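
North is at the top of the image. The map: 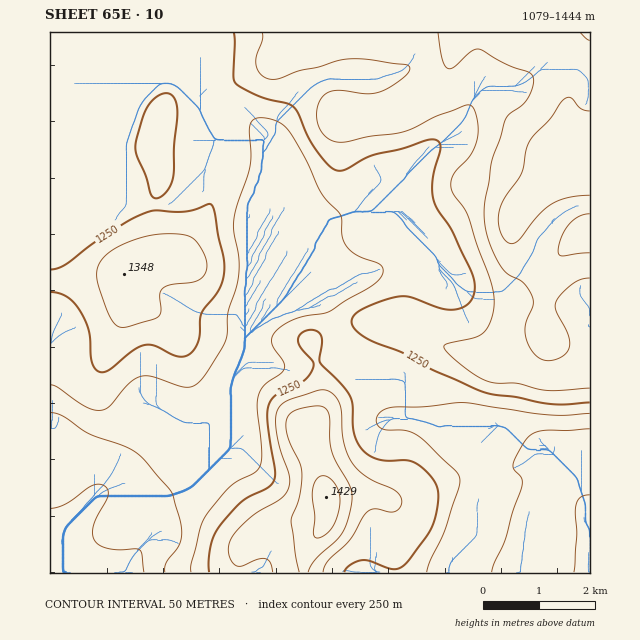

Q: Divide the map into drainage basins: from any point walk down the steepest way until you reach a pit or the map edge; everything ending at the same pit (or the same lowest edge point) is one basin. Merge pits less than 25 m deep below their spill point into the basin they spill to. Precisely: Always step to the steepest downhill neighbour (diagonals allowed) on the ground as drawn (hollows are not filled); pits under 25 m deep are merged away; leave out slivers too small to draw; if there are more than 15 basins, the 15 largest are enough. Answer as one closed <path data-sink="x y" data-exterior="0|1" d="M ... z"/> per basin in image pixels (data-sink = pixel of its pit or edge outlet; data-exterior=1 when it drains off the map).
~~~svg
<path data-sink="66 572" data-exterior="1" d="M590 32l-540 1 0 540 343-1 2-56-5-13-5-5-12-4-47 2-7-32-13-36 10-9 5-14 0-23-11-41 35-16 25-3 39 9 79 33 7 0 37-18 11-10 9 6 10 3 28 0z"/><path data-sink="590 572" data-exterior="1" d="M370 322l-25 3-35 16 11 41 0 23-5 14-10 9 13 36 7 32 47-2 12 4 5 5 5 13-1 57 79 0 19-35 7-35 4-10 6-6 15-4 9 4 10 9 4 8 1 41 4 17 0 10 38 1 0-226-28-2-10-3-9-6-11 10-37 18-7 0-79-33z"/><path data-sink="519 572" data-exterior="1" d="M524 483l-15 4-6 6-4 10-7 35-17 28-1 7 78-1 0-10-4-17-1-41-4-8-10-9z"/>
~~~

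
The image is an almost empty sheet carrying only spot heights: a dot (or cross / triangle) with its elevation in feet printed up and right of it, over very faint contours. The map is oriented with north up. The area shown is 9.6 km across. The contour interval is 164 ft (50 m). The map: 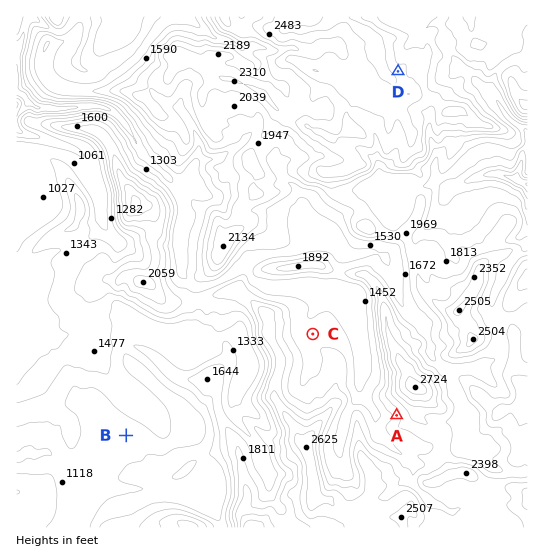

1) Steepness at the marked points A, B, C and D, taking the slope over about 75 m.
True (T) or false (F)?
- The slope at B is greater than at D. F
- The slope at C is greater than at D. F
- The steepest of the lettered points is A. T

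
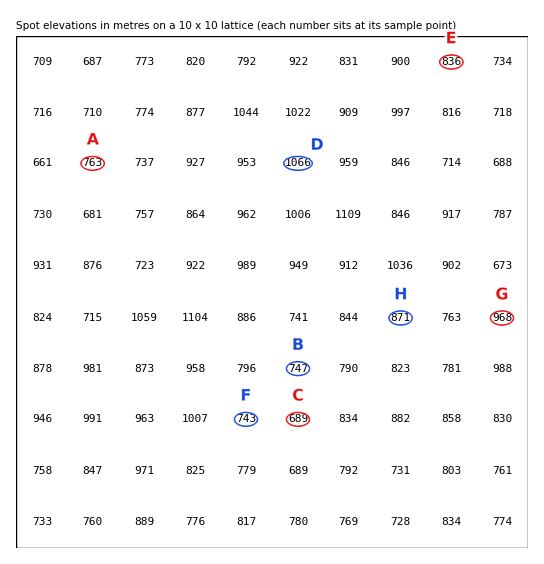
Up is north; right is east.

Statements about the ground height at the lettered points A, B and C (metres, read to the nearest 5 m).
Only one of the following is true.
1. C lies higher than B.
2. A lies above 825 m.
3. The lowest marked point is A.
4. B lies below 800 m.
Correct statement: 4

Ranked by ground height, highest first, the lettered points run D G H E F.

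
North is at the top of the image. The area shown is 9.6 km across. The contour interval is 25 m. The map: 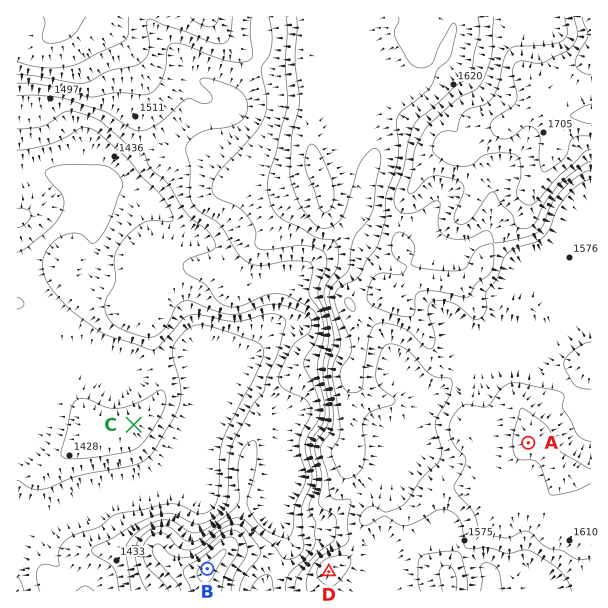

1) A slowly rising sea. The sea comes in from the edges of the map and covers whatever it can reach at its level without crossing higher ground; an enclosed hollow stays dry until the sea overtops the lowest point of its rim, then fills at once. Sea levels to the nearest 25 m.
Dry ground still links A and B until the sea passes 1475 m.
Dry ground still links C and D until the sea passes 1425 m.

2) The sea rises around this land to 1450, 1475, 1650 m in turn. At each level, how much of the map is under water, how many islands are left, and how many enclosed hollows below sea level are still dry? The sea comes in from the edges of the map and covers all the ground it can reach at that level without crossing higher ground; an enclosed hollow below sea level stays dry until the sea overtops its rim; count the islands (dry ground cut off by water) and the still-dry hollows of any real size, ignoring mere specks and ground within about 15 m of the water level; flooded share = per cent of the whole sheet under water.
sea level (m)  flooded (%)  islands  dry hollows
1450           26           0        0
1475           32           0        0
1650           92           0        0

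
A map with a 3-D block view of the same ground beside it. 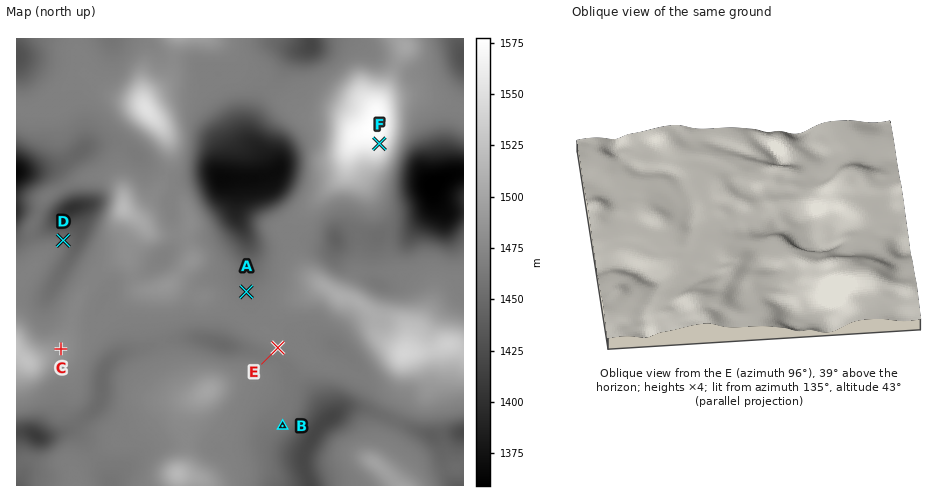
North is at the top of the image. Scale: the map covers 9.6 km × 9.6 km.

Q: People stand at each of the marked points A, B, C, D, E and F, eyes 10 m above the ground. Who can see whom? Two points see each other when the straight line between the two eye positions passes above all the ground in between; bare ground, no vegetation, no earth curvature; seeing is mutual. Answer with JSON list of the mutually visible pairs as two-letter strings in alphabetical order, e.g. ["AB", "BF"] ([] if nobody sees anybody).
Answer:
["AB", "AC", "AE", "AF", "BE", "BF", "CD", "CE", "CF", "EF"]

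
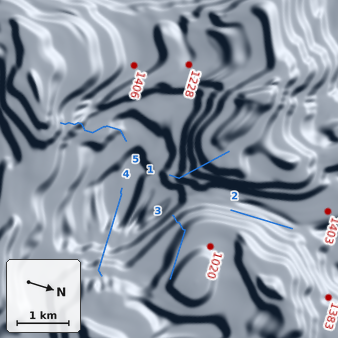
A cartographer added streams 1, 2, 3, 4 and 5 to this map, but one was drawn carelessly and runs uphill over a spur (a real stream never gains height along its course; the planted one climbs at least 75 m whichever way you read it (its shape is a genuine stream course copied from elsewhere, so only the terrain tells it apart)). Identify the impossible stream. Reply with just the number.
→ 2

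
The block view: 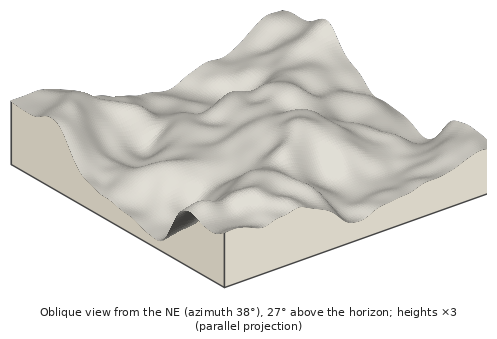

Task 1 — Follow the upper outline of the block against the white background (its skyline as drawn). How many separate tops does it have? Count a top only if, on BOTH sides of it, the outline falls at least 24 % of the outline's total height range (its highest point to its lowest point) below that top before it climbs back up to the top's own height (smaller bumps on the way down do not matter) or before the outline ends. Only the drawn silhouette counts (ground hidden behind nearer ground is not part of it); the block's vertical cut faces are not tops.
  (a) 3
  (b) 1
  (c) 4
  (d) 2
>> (b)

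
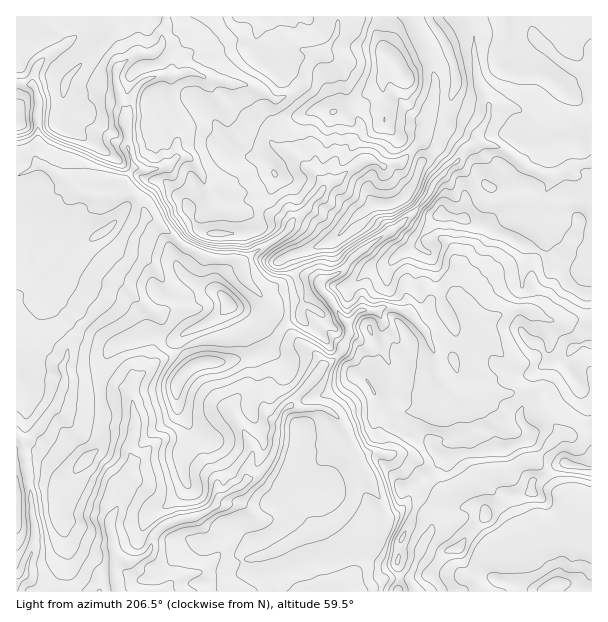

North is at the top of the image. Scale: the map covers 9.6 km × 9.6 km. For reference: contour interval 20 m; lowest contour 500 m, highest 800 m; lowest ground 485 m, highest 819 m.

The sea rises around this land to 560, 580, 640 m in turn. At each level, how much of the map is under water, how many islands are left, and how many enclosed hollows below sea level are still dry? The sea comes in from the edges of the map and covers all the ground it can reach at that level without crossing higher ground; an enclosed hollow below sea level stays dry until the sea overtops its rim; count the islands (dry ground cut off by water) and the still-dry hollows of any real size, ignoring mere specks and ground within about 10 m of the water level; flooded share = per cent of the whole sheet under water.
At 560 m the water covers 10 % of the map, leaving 0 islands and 0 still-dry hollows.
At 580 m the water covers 20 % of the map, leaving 0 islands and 0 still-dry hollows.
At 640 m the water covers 43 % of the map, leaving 2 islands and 0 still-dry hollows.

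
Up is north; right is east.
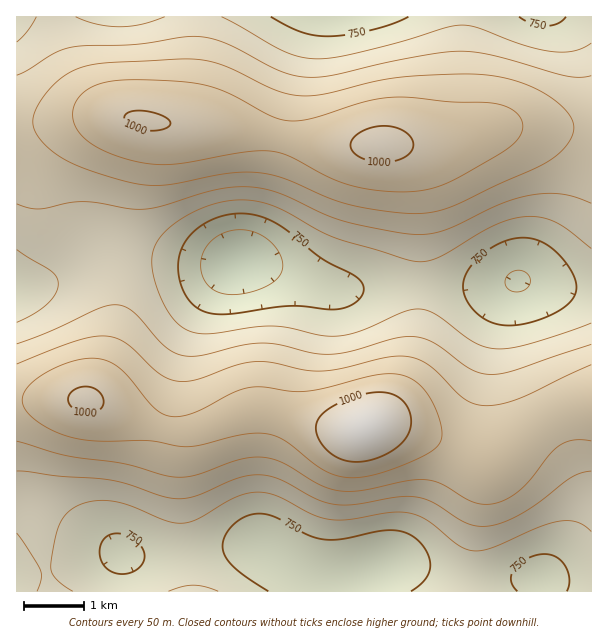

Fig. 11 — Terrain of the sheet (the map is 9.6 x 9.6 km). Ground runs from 660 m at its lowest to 1050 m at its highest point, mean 860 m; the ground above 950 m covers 15.6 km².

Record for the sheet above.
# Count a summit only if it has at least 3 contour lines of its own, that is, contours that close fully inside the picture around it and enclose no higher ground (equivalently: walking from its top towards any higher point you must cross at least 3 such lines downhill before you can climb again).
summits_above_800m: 1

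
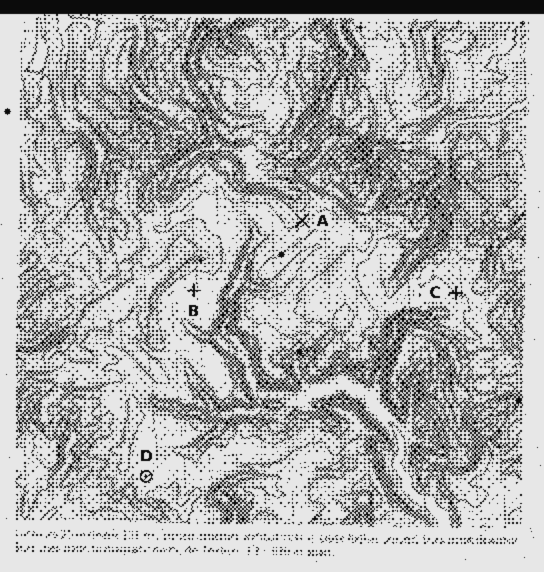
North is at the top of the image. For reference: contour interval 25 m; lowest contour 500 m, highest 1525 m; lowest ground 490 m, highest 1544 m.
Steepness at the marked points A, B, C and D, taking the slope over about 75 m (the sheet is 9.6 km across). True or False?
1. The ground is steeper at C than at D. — True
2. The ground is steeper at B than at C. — False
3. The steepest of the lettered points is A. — True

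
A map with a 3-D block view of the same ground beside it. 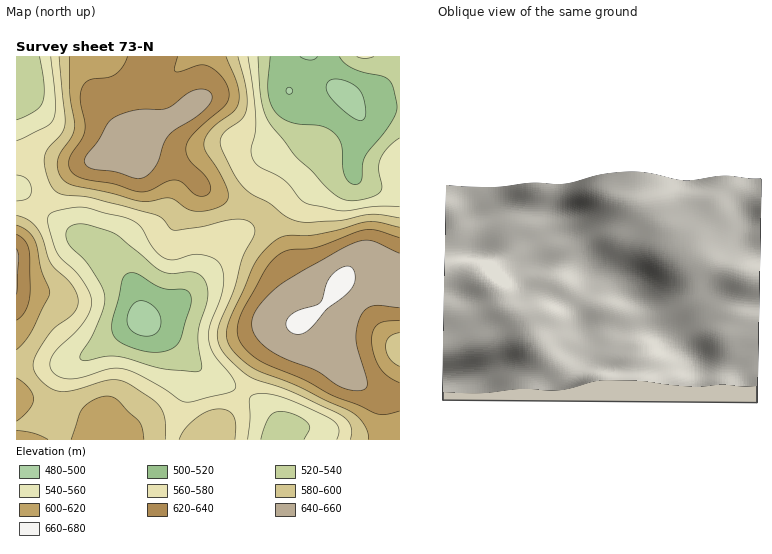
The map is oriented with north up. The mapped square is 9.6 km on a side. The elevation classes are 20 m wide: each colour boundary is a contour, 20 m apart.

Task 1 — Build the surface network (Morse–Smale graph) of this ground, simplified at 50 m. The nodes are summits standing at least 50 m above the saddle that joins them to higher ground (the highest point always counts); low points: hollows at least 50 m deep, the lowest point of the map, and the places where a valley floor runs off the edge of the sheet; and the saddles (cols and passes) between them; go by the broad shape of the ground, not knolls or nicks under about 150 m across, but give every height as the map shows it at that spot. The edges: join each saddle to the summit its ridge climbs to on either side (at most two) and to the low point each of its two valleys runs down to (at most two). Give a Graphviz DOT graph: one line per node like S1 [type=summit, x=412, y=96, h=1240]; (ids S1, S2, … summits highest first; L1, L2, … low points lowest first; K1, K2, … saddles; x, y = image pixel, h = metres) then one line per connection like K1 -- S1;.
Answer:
graph terrain {
  S1 [type=summit, x=340, y=282, h=664];
  S2 [type=summit, x=134, y=140, h=659];
  S3 [type=summit, x=16, y=260, h=643];
  L1 [type=low, x=142, y=318, h=491];
  L2 [type=low, x=348, y=98, h=493];
  K1 [type=saddle, x=258, y=212, h=584];
  K2 [type=saddle, x=40, y=206, h=565];
  K3 [type=saddle, x=244, y=392, h=562];
  K1 -- S1;
  K1 -- S2;
  K1 -- L1;
  K1 -- L2;
  K2 -- S2;
  K2 -- S3;
  K2 -- L1;
  K3 -- S1;
  K3 -- S3;
  K3 -- L1;
}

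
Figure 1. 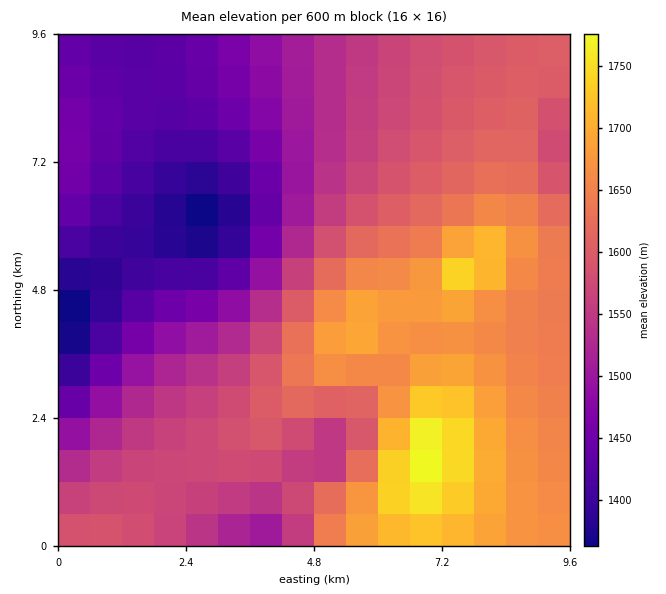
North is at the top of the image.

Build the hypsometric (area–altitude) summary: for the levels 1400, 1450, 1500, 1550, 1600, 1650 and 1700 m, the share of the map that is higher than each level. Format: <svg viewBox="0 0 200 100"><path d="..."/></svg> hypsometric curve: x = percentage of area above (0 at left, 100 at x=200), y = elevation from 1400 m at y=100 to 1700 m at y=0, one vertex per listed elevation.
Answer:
<svg viewBox="0 0 200 100"><path d="M187 100l-28-17-16-16-21-17-46-17-29-16-32-17"/></svg>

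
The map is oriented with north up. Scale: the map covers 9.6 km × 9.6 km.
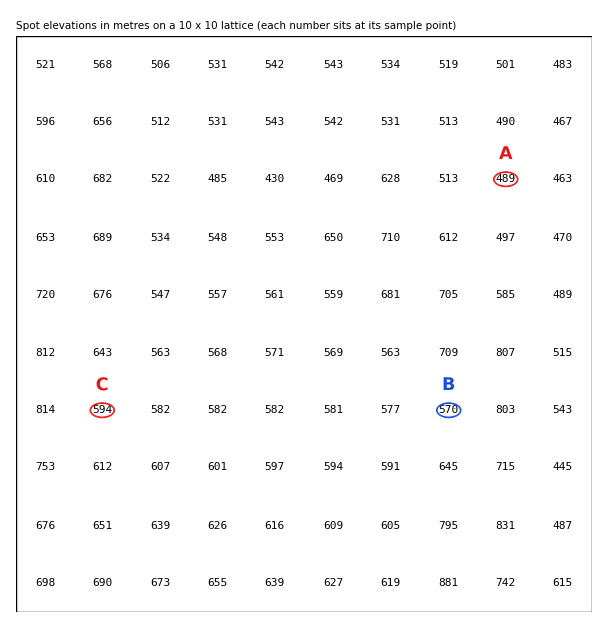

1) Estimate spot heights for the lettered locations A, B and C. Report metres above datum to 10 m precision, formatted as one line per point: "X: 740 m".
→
A: 490 m
B: 570 m
C: 590 m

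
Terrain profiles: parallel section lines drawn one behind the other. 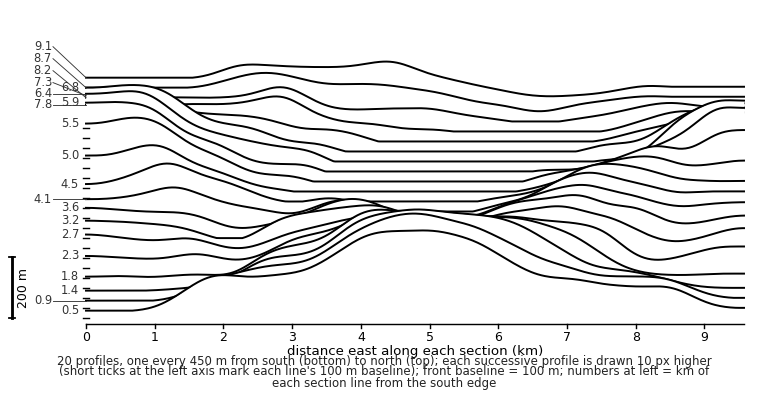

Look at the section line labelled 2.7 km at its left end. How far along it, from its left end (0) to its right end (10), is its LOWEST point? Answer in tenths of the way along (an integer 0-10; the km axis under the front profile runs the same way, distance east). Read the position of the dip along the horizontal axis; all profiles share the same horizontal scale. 2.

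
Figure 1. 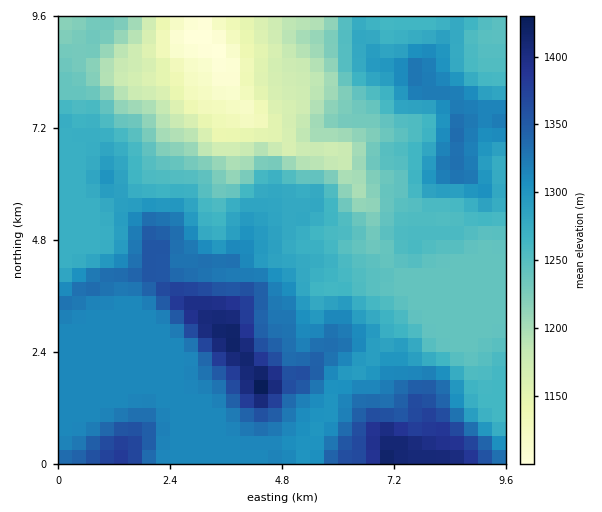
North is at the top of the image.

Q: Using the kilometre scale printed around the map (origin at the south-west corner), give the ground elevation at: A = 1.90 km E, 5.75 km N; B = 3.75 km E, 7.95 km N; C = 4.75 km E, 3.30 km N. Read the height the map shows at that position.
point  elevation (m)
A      1277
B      1110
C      1325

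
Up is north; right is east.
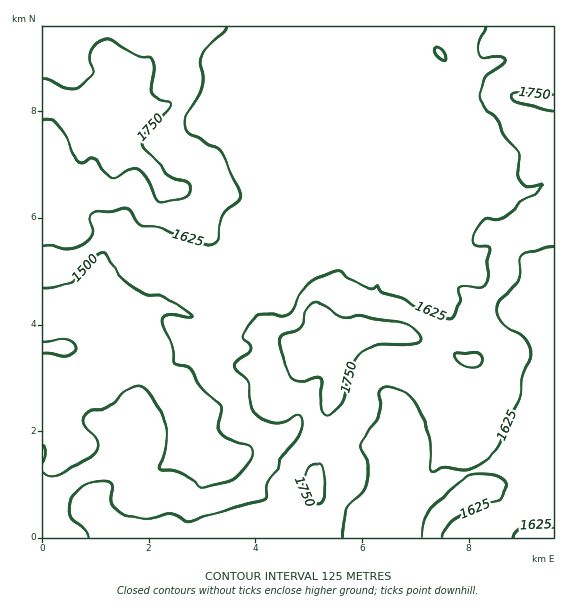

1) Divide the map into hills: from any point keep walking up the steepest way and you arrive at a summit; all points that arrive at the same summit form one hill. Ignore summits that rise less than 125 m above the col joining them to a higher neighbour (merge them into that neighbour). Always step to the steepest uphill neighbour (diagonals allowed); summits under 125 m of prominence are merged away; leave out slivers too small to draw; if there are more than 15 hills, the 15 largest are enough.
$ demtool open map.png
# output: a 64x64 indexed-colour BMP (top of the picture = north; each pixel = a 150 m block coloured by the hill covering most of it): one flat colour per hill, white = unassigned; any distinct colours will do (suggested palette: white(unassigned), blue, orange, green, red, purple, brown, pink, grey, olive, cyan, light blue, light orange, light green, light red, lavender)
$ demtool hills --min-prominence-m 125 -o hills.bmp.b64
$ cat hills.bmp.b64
<image width="64" height="64" href="data:image/bmp;base64,Qk12CAAAAAAAAHYAAAAoAAAAQAAAAEAAAAABAAQAAAAAAAAIAAATCwAAEwsAABAAAAAAAAAA////ALR3HwAOf/8ALKAsACgn1gC9Z5QAS1aMAMJ34wB/f38AIr28AM++FwDox64AeLv/AIrfmACWmP8A1bDFABERERERERERERERERERERERERERERERERERERERERERERERERERERERERERERERERERERERERERERERERERERERERERERERERERERERERERERERERERERERERERERERERERERERERERERERERERERERERERERERERERERERERERERERERERERERERERERERERERERERERERERERERERERERERERERERERERERERERERERERERERERERERERERERERERERERERERERERERERERERERERERERERERERERERERERERERERERERERERERERERERERERERERERERERERERERERERERERERERERERERERERERERERERERERERERERESIRERERERERERERERERERERERERERERERERERERERERIiEREREREREREREREREREREREREREREREREREREREREiIRERERERERERERERERERERERERERERERERERERERESIhERERERERERERERERERERERERERERERERERERERERIiEREREREREREREREREREREREREREREREREREREREREiIRERERERERERERERERERERERERERERERERERERERESIhERERERERERERERERERERERERERERERERERERERERIiEREREREREREREREREREREREREREREREREREREREREiIRERERERERERERERERERERERERERERERERERERERESIhERERERERERERERERERERERERERERERERERERERERIiIREREREREREREREREREREREREREREREREREREREREiIhERERERERERERERERERERERERERERERERERERERESIiERERERERERERERERERERERERERERERERERERERERIiEREREREREREREREREREREREREREREREREREREREREiISIRERERERERERERERERERERERERERERERERERERESIiIiIRERERERERERERERERERERERERERERERERERERIiIiIiEREREREREREREREREREREREREREREREREREREiIiIiIiERERERERERERERERERERERERERERERERERESIiIiIiIhEREREiERERERERERERERERERERERERERERIiIiIiIiIRESIiIhEREREREREREREREREREREREREREiIiIiIiIiIiIiIiERERERERERERERERERERERERERESIiIiIiIiIiIiIiIhERERERERERERERERERERERERERIiIiIiIiIiIiIiIiIREREREREREREREREREREREREREiIiIiIiIiIiIiIiIiIRERERERERERERERERERERERESIiIiIiIiIiIiIiIiIiERERERERERERERERERERERERIiIiIiIiIiIiIiIiIiIREREREREREREREREREREREREiIiIiIiIiIiIiIiIiIiERERERERERERERERERERERESIiIiIiIiIiIiIiIiIiIhERERERERERERERERERERERIiIiIiIiIiIiIiIiIiIiIREREREREREREREREREREREiIiIiIiIiIiIiIiIiIiIiERERERERERERERERERERESIiIiIiIiIiIiIiIiIiIiIhERERERERERERERERERERIiIiIiIiIiIiIiIiIiIiIiEREREREREREREREREREREiIiIiIiIiIiIiIiIiIiIiIRERERERERERERERERERESIiIiIiIiIiIiIiIiIiIiIiERERERERERERERERERERIiIiIiIiIiIiIiIiIiIiIiIRERERERERERERERMzMREiIiIiIiIiIiIiIiIiIiIiIhERERERERERERERMzMzMSIiIiIiIiIiIiIiIiIiIiIiEREREREREREREREzMzMzIiIiIiIiIiIiIiIiIiIiIiIREREREREREREREzMzMzMiIiIiIiIiIiIiIiIiIiIiIhERERERERERERMzMzMzMyIiIiIiIiIiIiIiIiIiIiIiERMzMzMRERERMzMzMzMzIiIiIiIiIiIiIiIiIiIiIiIRETMzMzMREREzMzMzMzMiIiIiIiIiIiIiIiIiIiIiIhERETMzMzMREzMzMzMzMyIiIiIiIiIiIiIiIiIiIiIiERERERMzMzMzMzMzMzMzIiIiIiIiIiIiIiIiIiIiIiIRERERERMzMzMzMzMzMzMiIiIiIiIiIiIiIiIiIiIiIhERERERERMzMzMzMzMzMyIiIiIiIiIiIiIiIiIiIiIiEREREREREREzMzMzMzMzIiIiIiIiIiIiIiIiIiIiIiIREREREREREREzMzMzMzMiIiIiIiIiIiIiIiIiIiIiIhERERERERERERMzMzMzMyIiIiIiIiIiIiIiIiIiIiIiEREREREREREREzMzMzMzIiIiIiIiIiIiIiIiIiIiIiIRERERERERERETMzMzMzMiIiIiIiIiIiIiIiIiIiIiIiERERERERERERMzMzMzMyIiIiIiIiIiIiIiIiIiIiIiIRERERERERERMzMzMzMzIiIiIiIiIiIiIiIiIiIiIiIhEREREREREREzMzMzMzMiIiIiIiIiIiIiIiIiIiIiIiERERERERERETMzMzMzMyIiIiIiIiIiIiIiIiIiIiIiIRERERERERERMzMzMzMz"/>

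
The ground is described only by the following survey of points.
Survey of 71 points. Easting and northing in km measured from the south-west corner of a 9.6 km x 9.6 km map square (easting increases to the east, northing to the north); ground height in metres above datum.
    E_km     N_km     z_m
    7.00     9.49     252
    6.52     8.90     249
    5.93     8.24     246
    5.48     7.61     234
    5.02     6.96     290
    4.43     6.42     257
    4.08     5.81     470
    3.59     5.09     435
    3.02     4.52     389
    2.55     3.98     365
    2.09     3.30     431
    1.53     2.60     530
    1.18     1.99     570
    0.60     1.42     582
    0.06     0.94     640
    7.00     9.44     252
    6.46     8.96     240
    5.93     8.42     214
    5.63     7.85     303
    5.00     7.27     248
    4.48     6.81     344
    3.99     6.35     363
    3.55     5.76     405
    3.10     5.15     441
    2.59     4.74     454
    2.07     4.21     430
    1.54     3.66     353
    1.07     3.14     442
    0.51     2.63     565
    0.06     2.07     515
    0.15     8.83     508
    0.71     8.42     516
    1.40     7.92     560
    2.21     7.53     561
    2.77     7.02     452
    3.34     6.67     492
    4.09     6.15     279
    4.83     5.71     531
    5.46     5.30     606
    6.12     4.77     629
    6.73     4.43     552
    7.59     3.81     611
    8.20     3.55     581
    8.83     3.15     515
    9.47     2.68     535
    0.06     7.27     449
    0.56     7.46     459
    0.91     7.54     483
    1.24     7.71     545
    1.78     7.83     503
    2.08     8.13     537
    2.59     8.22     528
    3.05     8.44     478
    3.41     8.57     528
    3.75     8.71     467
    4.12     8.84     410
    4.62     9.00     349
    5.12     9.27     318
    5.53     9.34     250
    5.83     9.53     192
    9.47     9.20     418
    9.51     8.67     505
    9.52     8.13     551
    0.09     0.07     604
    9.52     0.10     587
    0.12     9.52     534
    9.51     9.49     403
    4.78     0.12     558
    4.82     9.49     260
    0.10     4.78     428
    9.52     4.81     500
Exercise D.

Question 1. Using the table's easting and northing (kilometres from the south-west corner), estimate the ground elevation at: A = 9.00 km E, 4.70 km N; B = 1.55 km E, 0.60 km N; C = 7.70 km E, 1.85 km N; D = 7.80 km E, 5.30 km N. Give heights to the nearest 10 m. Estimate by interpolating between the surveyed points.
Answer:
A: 510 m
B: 660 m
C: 590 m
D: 610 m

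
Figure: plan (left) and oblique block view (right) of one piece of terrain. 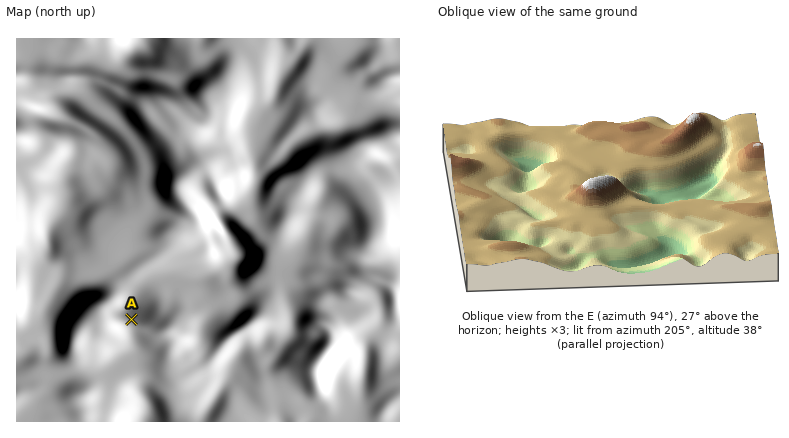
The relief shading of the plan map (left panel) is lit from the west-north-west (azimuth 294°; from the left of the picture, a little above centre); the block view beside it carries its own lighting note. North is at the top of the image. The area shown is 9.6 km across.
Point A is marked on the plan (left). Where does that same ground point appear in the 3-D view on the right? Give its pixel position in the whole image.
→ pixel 533 172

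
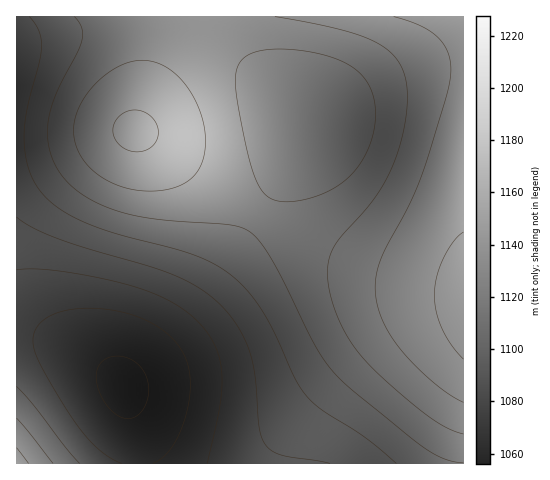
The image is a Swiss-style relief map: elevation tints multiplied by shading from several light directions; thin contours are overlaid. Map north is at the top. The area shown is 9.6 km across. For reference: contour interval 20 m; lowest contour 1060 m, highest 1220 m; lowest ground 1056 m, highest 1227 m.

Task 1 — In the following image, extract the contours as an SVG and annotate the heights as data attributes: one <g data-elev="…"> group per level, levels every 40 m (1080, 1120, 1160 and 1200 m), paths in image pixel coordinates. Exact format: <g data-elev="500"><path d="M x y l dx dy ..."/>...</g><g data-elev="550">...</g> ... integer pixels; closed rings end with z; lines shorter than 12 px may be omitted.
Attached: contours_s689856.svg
<g data-elev="1080"><path d="M122 463l-20-11-19-19-21-30-24-42-5-15 1-12 6-11 12-8 15-5 17-2 21 1 20 4 18 6 15 8 12 9 10 12 7 13 3 14 0 16-3 19-5 18-9 17-9 11-11 7"/></g><g data-elev="1120"><path d="M53 463l-36-45"/><path d="M17 217l17 11 26 11 112 35 21 10 17 12 12 10 10 13 9 14 7 15 7 28 4 52 3 10 3 7 7 6 9 4 49 8"/></g><g data-elev="1160"><path d="M278 201l-8-3-7-6-7-11-5-15-15-71-1-18 3-11 5-7 7-5 10-3 14-2 37 3 17 4 14 5 12 7 8 7 7 10 4 11 2 13 0 14-3 14-5 14-6 12-8 10-10 9-10 7-13 6-15 5-15 2z"/><path d="M74 17l8 11 0 13-27 56-5 16-3 16 1 14 4 14 5 12 8 11 11 10 13 9 16 8 18 6 37 7 70 5 12 3 8 4 9 9 11 16 45 89 10 16 11 13 19 17 69 56 20 11 19 4"/></g><g data-elev="1200"><path d="M130 151l9 1 8-2 7-5 4-7 0-8-3-8-5-7-9-4-8-1-8 2-7 5-4 8-1 8 3 7 6 7z"/><path d="M394 17l27 9 17 12 10 15 2 9 1 11-5 25-25 80-11 26-23 42-8 18-4 17 1 19 4 13 5 13 18 27 32 31 15 11 13 7"/></g>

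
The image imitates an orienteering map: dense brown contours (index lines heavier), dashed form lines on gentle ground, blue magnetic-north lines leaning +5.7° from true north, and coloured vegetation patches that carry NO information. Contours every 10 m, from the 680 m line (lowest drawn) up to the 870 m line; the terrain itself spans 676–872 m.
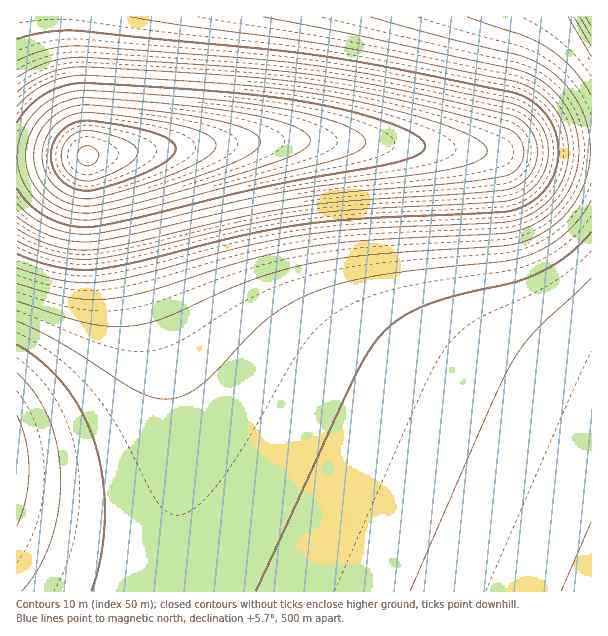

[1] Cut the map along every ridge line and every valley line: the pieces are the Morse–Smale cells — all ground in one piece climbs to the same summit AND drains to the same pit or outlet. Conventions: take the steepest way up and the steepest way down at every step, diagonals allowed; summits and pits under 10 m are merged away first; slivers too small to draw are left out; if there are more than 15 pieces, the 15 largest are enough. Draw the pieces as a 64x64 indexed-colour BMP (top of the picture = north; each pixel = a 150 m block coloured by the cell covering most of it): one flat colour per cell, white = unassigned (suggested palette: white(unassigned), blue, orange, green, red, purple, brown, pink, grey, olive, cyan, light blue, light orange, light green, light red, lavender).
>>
<image width="64" height="64" href="data:image/bmp;base64,Qk12CAAAAAAAAHYAAAAoAAAAQAAAAEAAAAABAAQAAAAAAAAIAAATCwAAEwsAABAAAAAAAAAA////ALR3HwAOf/8ALKAsACgn1gC9Z5QAS1aMAMJ34wB/f38AIr28AM++FwDox64AeLv/AIrfmACWmP8A1bDFACIiIiIiIiIiERERERERERERERERERERERERERERERERIiIiIiIiIiIREREREREREREREREREREREREREREREREiIiIiIiIiIiERERERERERERERERERERERERERERERESIiIiIiIiIiIRERERERERERERERERERERERERERERERIiIiIiIiIiIhEREREREREREREREREREREREREREREREiIiIiIiIiIiERERERERERERERERERERERERERERERESIiIiIiIiIiIRERERERERERERERERERERERERERERERIiIiIiIiIiIiEREREREREREREREREREREREREREREREiIiIiIiIiIiIRERERERERERERERERERERERERERERESIiIiIiIiIiIhERERERERERERERERERERERERERERERIiIiIiIiIiIiEREREREREREREREREREREREREREREREiIiIiIiIiIiIRERERERERERERERERERERERERERERESIiIiIiIiIiIhERERERERERERERERERERERERERERERIiIiIiIiIiIiEREREREREREREREREREREREREREREREiIiIiIiIiIiIRERERERERERERERERERERERERERERESIiIiIiIiIiIhERERERERERERERERERERERERERERERIiIiIiIiIiIiEREREREREREREREREREREREREREREREiIiIiIiIiIiIRERERERERERERERERERERERERERERESIiIiIiIiIiIhERERERERERERERERERERERERERERERIiIiIiIiIiIiEREREREREREREREREREREREREREREREiIiIiIiIiIiIRERERERERERERERERERERERERERERESIiIiIiIiIiIRERERERERERERERERERERERERERERERIiIiIiIiIiIhEREREREREREREREREREREREREREREREiIiIiIiIiIiERERERERERERERERERERERERERERERESIiIiIiIiIiIRERERERERERERERERERERERERERERERIiIiIiIiIiIhEREREREREREREREREREREREREREREREiIiIiIiIiIhERERERERERERERERERERERERERERERESIiIiIiIiIiERERERERERERERERERERERERERERERERIiIiIiIiIiIREREREREREREREREREREREREREREREREiIiIiIiIiIRERERERERERERERERERERERERERERERESIiIiIiIiIhERERERERERERERERERERERERERERERERIiIiIiIiIiEREREREREREREREREREREREREREREREREiIiIiIiIiIRERERERERERERERERERERERERERERERESIiIiIiIiIRERERERERERERERERERERERERERERERERIiIiIiIiIhEREREREREREREREREREREREREREREREREiIiIiIiIiERERERERERERERERERERERERERERERERESIiIiIiIiIRERERERERERERERERERERERERERERERERIiIiIiIiIREREREREREREREREREREREREREREREREREiIiIiIiIhERERERERERERERERERERERERERERERERESIiIiIiIiERERERERERERERERERERERERERERERERERIiIiIiIiIREREREREREREREREREREREREREREREREREiIiIiIiIRERERERERERERERERERERERERERERERERESIiIiIiIhERERERERERERERERERERERERERERERERERIiIiIiIiEREREREREREREREREREREREREREREREREREiIiIiIiIRERERERERERERERERERERERERERERERERESIiIiIiIRERERERERERERERERERERERERERERERERERIiIiIiIhEREREREREREREREREREREREREREREREREREiIiIiIhERERERERERERERERERERERERERERERERERESIiIiIxERERERERERERERERERERERERERERERERERERIiIiIjMzMzMzMREREREREREREREREREzMzMzMzMzMzMiIiIjMzMzMzMzMzMzMzMzMzMzMzMzMzMzMzMzMzMzMyIiIiMzMzMzMzMzMzMzMzMzMzMzMzMzMzMzMzMzMzMzIiIiIzMzMzMzMzMzMzMzMzMzMzMzMzMzMzMzMzMzMzMiIiIzMzMzMzMzMzMzMzMzMzMzMzMzMzMzMzMzMzMzMyIiIjMzMzMzMzMzMzMzMzMzMzMzMzMzMzMzMzMzMzMzIiIiMzMzMzMzMzMzMzMzMzMzMzMzMzMzMzMzMzMzMzMiIiMzMzMzMzMzMzMzMzMzMzMzMzMzMzMzMzMzMzMzMyIiIzMzMzMzMzMzMzMzMzMzMzMzMzMzMzMzMzMzMzMzIiIjMzMzMzMzMzMzMzMzMzMzMzMzMzMzMzMzMzMzMzMiIiMzMzMzMzMzMzMzMzMzMzMzMzMzMzMzMzMzMzMzNCIiIzMzMzMzMzMzMzMzMzMzMzMzMzMzMzMzMzMzMzNEIiIjMzMzMzMzMzMzMzMzMzMzMzMzMzMzMzMzMzMzM0QiIjMzMzMzMzMzMzMzMzMzMzMzMzMzMzMzMzMzMzM0RCIiMzMzMzMzMzMzMzMzMzMzMzMzMzMzMzMzMzMzM0RE"/>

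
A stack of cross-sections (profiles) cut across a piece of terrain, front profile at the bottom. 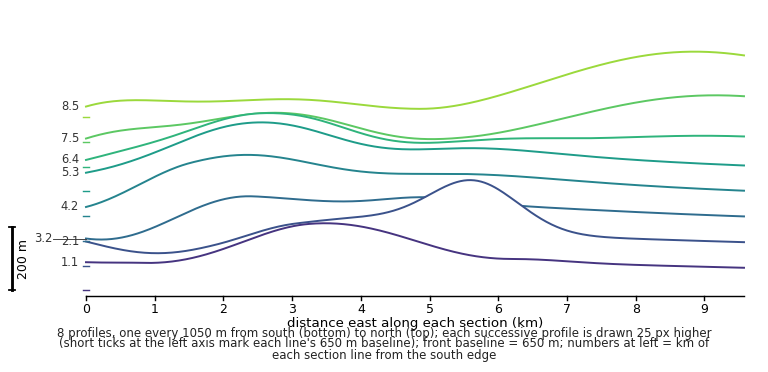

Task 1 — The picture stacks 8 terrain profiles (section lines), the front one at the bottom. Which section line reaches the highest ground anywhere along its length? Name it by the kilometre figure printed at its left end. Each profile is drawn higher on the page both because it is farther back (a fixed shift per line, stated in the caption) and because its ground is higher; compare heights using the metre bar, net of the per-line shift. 2.1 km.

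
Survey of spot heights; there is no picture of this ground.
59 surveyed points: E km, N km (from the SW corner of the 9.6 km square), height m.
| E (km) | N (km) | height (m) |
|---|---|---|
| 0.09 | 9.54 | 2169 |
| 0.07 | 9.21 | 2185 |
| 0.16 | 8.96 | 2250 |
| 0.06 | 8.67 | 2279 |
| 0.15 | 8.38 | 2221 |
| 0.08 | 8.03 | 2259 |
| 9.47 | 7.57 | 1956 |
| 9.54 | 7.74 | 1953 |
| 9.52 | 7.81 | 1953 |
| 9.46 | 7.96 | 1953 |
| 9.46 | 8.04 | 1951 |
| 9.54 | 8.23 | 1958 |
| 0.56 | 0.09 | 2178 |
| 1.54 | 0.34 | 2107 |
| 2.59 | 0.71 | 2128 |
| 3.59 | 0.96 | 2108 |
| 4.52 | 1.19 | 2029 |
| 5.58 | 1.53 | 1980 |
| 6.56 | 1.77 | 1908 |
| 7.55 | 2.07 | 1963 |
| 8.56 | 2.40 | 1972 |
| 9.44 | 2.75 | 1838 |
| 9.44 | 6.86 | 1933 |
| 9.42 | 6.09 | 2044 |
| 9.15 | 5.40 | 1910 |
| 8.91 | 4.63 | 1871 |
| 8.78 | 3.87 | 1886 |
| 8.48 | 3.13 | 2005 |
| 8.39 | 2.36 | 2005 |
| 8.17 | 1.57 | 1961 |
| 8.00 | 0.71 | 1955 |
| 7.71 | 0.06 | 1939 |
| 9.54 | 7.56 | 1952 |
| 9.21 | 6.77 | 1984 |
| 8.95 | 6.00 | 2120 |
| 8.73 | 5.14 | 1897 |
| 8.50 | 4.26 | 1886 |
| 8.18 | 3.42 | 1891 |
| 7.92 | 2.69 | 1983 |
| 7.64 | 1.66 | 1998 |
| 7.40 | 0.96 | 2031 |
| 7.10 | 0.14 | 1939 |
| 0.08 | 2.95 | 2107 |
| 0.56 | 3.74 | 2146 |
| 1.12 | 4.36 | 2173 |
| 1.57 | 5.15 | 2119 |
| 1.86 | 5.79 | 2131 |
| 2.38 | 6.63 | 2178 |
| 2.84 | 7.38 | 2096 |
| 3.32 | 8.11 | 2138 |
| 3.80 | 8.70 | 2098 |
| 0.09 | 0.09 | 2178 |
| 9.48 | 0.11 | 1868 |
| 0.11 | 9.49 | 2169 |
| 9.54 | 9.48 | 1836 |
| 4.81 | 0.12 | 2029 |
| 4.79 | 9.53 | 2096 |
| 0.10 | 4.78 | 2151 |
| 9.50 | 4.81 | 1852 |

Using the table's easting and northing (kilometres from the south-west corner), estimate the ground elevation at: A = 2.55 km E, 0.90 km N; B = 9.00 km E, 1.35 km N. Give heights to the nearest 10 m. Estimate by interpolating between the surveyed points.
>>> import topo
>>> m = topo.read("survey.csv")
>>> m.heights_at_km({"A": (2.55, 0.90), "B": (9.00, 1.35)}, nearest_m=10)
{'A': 2130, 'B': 1920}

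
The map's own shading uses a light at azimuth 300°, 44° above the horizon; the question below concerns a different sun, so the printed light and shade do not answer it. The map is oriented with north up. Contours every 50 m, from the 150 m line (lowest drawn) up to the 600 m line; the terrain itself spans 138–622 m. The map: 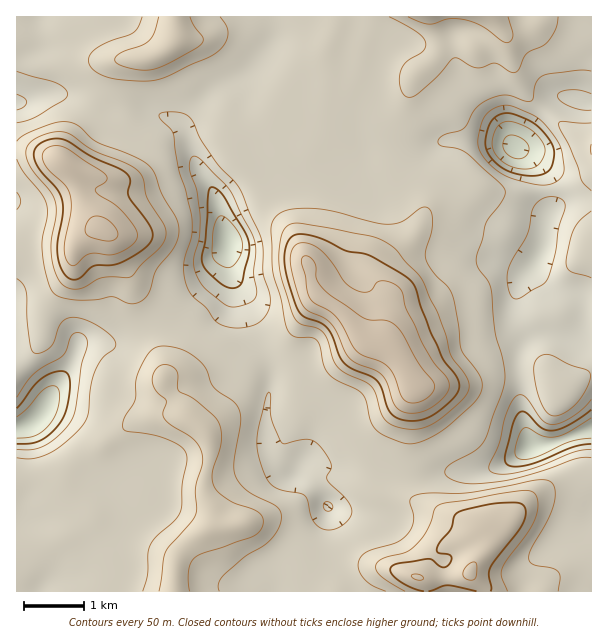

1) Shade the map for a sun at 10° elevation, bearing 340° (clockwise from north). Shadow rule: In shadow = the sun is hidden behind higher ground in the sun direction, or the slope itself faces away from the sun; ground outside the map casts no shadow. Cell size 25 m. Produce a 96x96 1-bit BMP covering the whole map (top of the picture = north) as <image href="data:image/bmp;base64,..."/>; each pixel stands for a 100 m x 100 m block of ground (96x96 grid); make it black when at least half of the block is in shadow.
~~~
<image width="96" height="96" href="data:image/bmp;base64,Qk2+BAAAAAAAAD4AAAAoAAAAYAAAAGAAAAABAAEAAAAAAIAEAAATCwAAEwsAAAIAAAAAAAAA////AAAAAAAAAAAAAAAAB//8AAAAAAAAAAAAB//4AAAAAAAAAAAAAgAAYAAAAAAAAAAAAAAB8AAAAAAAAAAAAAAD+AAAAAAAA4AAAAAB/AAAAAAAB8AAAAAA/gAAAAAAB8AAAAAAfgAAAAAAD8AAAAAAPwAAAAAAD8AAAAAAPwAAAAAAAYAAAAAAHwAAAAAAAAAAAAAADwAAAAAAAAAAAAAABgAAAAAAAAAAAAAAAAAAAAAAAAAAAAAAAAAAAAAAAAAAAAAAAAAAAAAAAAAAAAAAAAAAAAAAAAAAAAAAAAAAAAAAAAAAAAAAAAAAAAAAAAAAAAfgAAAAAAAAAAAAAA/wAAAAAAAAAAAAAB/wAAAAAAAAAAAAAD/w4AAAAAAAAAAAAH/w+AAAAAAAAAAAAP/w/fwAAAAAAAAAAf/wf/8gAAAAAAAAA//wP/9wAAAAAAAAA//wO//4AAAAAAAAA//4ef/8AAAAAAAAAf/4eH/8AAAAAAAAAP/4cB/+AAAAAAAAMD/4cAf/AAAAAAAA+Af4MAP/AAAAAAAA+AHwAAH/AAAAAAAB+AAAAAB/gAAAAAAD+AAAAAA/gAAAAAAD+AAAAAAfgAAAAAAD+AAAAAAPAAAAAAAB8AAAAAAHAAAAAAAQAAAAAAAAAAAAAAB4AAAAAAAAAAAAAAD4AAAAAAAAHAAAAAD4AAAAAAAAfAAAAAH4AAAAAAAA/AAAAAH4AAAAAAAAfAAAAAH4AAAAAAAAfAAAAADwAAAAAAAAf/AAAABAAAAAAAAA//wAAAAAAAAAAAAA//wAAAAAAAAAAAAA//4AAAAAAAAAAAAA//8AAAAAAAAAAAAAf/+AAAAAAAAAAAAAf//AAAAAAAAAAAAAP//DAAAAAAAAAAAAH//HAAAAAAAAAAAAH//vgAAAAAAAAAAAD//PgAAAAAAAAAAAAB/HgAAAAAAAAAAAAAADgAAAAAAAAAAAAAABwAAAAAAAAAAAAAABwAAAAAAAAAAAAAAAAAAAAAAAAAAAAAAAAAAAAAAAAAAAAAAAAAAAAAAAAAAAAAAAAAAAAAAAAAAAAAAAAAAAAAAAAAAGAAAAAAAAAAAAAAAOAAAAAAAAAAAAAAAMAAAAAAAAAAAAAAAAAAAAAAAAAAAAAAAAAAAAAAAAAAAAAAAAAAAAAAAAAAAAfAAAAAAAAAAAAAAB/wAAAAAAAAAAAAAD/4AAAAAAAAAAAAAH/4AAAAAAAAAAAAAH/wAAAAAAAAAAAAAH/wAAAAAAAAAAAAAH/wAAAAAAAAAAAAAH/gAAAAAAAAAAAAAH/AAAAAAAAAAAAAAH+AAAAAPAAAAAAAAB4AAAAA/gAAAAAAAAAAAAAD/4AAAAAAAAABAAAH/8AAAAAAAAABAAAP/+AAAAAAAAAAAAAD//AAAAAAAAAAAAAAH/gAAAAAAAAAAAAAB/gAAAAAAAAAAAAAAfgAAAAAAAAAAAAAAAAAAAAAAAAAAAAAAAAAAAAB8AAAAAAAAAAAAAAD/+AAAAAAAAAAAAAP/+AAAAAAAAAAAAAf/+AAA="/>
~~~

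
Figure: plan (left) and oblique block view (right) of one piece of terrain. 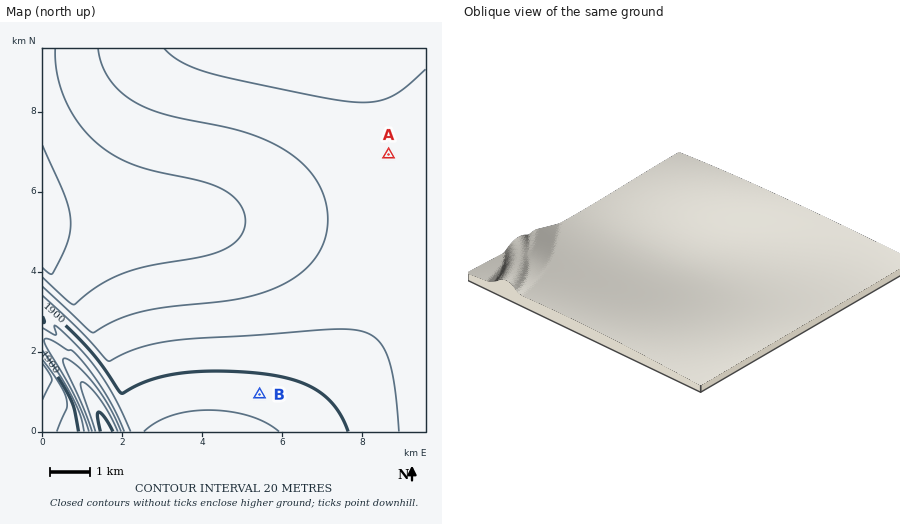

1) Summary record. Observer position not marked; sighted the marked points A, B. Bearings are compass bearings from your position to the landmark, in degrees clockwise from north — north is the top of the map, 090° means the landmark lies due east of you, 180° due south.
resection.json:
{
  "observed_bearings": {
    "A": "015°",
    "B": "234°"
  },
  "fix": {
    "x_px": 340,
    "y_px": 336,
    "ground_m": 1880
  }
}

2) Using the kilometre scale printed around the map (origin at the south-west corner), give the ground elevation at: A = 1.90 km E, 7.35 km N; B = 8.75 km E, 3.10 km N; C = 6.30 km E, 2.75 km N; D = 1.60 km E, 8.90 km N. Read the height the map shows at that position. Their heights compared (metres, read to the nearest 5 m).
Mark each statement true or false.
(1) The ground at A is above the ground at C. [false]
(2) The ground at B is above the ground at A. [true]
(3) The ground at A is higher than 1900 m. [false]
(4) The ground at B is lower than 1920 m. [true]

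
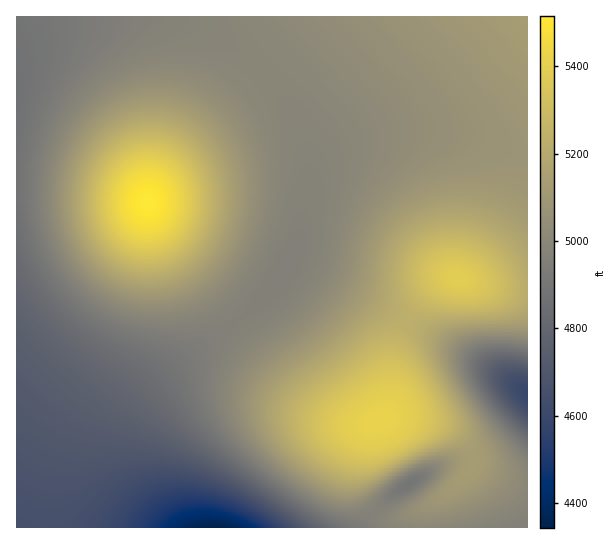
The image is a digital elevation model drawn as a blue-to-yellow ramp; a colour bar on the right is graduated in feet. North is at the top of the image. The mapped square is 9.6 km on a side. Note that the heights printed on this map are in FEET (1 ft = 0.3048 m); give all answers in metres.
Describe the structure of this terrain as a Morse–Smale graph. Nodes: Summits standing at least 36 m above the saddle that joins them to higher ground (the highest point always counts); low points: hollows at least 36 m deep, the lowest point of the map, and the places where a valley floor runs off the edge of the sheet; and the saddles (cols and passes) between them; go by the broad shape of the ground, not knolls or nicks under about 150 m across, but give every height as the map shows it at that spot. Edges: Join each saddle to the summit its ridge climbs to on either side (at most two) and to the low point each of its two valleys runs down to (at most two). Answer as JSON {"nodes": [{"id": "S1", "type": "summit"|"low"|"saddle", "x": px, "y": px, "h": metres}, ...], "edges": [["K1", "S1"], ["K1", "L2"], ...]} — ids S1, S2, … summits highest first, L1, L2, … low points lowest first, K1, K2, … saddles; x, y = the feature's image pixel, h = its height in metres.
{"nodes": [
{"id": "S1", "type": "summit", "x": 147, "y": 202, "h": 1681},
{"id": "S2", "type": "summit", "x": 378, "y": 421, "h": 1652},
{"id": "S3", "type": "summit", "x": 458, "y": 279, "h": 1642},
{"id": "L1", "type": "low", "x": 213, "y": 527, "h": 1324},
{"id": "L2", "type": "low", "x": 527, "y": 394, "h": 1398},
{"id": "K1", "type": "saddle", "x": 407, "y": 321, "h": 1594},
{"id": "K2", "type": "saddle", "x": 239, "y": 319, "h": 1514}],
"edges": [["K1", "S2"], ["K1", "S3"], ["K1", "L1"], ["K1", "L2"], ["K2", "S1"], ["K2", "S2"], ["K2", "L1"]]}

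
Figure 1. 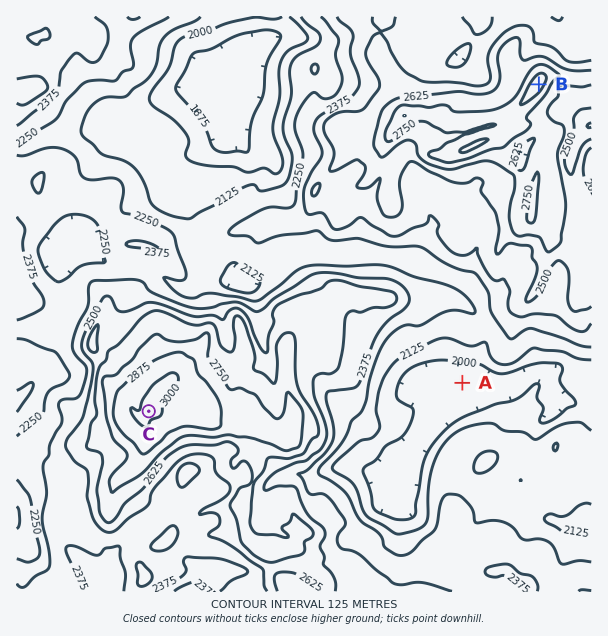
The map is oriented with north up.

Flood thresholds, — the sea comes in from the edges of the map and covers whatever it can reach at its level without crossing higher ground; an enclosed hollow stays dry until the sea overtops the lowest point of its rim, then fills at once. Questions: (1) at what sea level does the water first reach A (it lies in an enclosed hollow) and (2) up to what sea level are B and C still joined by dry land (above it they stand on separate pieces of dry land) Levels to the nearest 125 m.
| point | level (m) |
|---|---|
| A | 2000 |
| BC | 2250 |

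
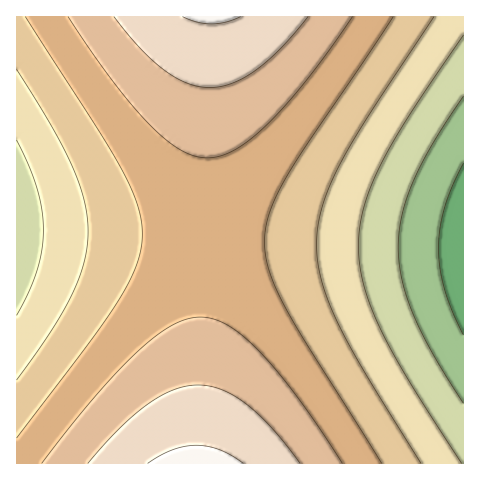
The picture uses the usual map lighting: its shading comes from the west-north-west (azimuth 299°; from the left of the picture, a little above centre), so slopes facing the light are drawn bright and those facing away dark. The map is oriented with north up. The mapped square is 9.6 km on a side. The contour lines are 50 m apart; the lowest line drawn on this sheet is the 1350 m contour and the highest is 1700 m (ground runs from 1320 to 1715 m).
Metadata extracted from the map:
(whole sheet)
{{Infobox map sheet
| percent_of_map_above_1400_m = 94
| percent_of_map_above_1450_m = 85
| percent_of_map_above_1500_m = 70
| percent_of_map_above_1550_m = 52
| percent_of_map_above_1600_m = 26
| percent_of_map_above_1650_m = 10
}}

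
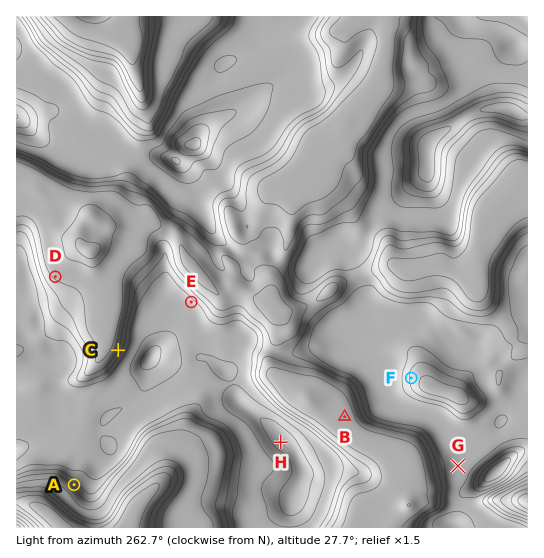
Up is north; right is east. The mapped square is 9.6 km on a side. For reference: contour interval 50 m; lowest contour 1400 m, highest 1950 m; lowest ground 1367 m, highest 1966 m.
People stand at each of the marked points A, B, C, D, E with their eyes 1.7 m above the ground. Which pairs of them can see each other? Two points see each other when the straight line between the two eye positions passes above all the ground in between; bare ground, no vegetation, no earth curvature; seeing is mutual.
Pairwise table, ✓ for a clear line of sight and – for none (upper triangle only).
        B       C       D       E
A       –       ✓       ✓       ✓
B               –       –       –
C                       –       ✓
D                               –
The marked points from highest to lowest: F G H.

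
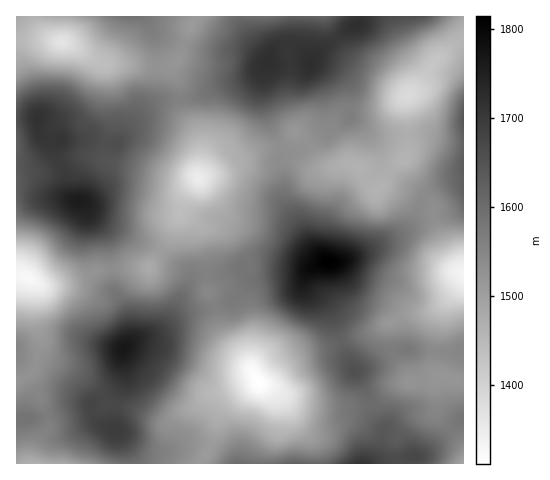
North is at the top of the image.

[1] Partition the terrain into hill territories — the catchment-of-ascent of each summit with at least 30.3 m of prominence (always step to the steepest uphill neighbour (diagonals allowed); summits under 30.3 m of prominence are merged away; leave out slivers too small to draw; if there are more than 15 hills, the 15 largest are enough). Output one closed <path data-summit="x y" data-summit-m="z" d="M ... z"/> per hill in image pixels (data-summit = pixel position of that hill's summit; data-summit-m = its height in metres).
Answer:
<path data-summit="329 263" data-summit-m="1814" d="M295 133l-14 13-26 5-24 11-18 12-13 3-14 16-4 10-1 10 11 7 7 11 0 12 6 16 2 31 9 17 5 25 27 32 11 19-24 15-15 13-8 31-12 21 66 1 2-13 9-23 0-24-4-11-13-9 13-4 14-16 20-12 18-4 24-10 19-5 21-10 3 2 2 28 15 29 24 0 4-1-2 3 2 30 26 32 1-173-7-7-20-37-3-11-2-15-28-25-3-9 1-8-12 10-8 15-7 5-9-10-5-13-13-5-11 3-10 0-5-2-13-20z"/><path data-summit="123 349" data-summit-m="1766" d="M181 213l-14 30-19 25-18-1-32 3-24 11-18 5-15 0-7-5 2 6 0 35 6 15 0 7-8 26-8 6-10 5 1 83 183 0 12-22 8-31 15-13 24-15-11-19-27-32-5-25-9-17-2-31-6-16-1-15-6-8z"/><path data-summit="78 201" data-summit-m="1758" d="M47 39l-31 2 0 232 10 3 15 10 15 0 18-5 24-11 32-3 18 1 19-25 5-15 9-13 3-19 14-17 2-14 0-19-2-9-15-26-2-22-7-18 0-7-8 3-42-3-21 1-34-21z"/><path data-summit="311 66" data-summit-m="1723" d="M463 16l-266 0-9 17-6 19-8 12 0 7 5 12 4 28 12 18 5 17-2 32 15-4 18-12 24-11 26-5 14-13 14 11 13 20 5 2 10 0 10-3 9 2 5 3 9 18 7 5 5-5 8-15 14-12 3-6 1-24-2-32 15-13 10-18 10-10 17-13 6-2z"/><path data-summit="362 463" data-summit-m="1710" d="M437 380l-4 2-28 0-7 3-8 4-12 13-16 5-43 0-14-3-19-8-14-9-7-1 8 7 4 11 0 24-9 23-1 12 196 1 0-19-26-31 0-16-2-8z"/><path data-summit="463 119" data-summit-m="1644" d="M463 42l-5 1-17 13-10 10-10 18-15 13 2 50-7 18 3 13 28 25 2 15 3 11 17 31 9 13z"/><path data-summit="355 371" data-summit-m="1654" d="M390 323l-22 10-19 5-21 9-21 5-20 12-14 16-12 4 11 3 26 15 13 4 60 0 7-4 15-15 16-5-15-29-1-21z"/><path data-summit="131 17" data-summit-m="1591" d="M196 16l-160 0 0 4 4 9 7 7 27 10 29 19 21-1 42 3 12-8z"/>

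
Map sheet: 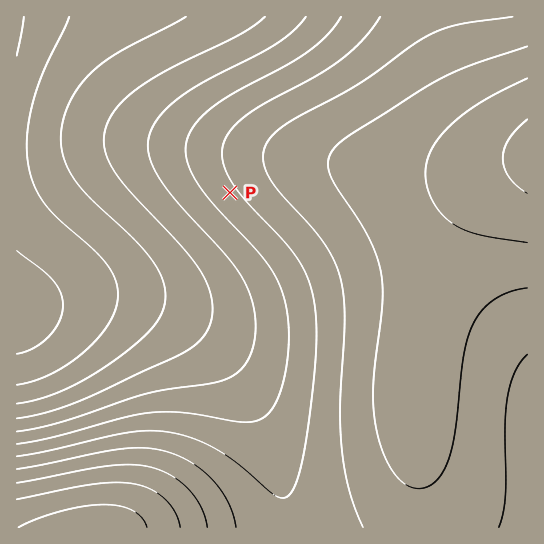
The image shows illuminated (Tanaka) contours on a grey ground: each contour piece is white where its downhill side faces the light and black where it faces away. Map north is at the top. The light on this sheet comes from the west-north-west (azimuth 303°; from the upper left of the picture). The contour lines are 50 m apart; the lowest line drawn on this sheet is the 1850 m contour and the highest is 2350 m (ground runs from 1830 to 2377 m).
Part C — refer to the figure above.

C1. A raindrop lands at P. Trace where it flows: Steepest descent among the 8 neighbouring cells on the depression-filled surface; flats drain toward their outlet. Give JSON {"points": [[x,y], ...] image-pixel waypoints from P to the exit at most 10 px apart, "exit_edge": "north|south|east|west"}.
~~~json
{"points": [[230, 193], [219, 203], [209, 214], [198, 225], [187, 235], [177, 246], [166, 257], [155, 267], [145, 275], [134, 275], [123, 277], [113, 278], [102, 279], [91, 282], [81, 285], [70, 289], [59, 293], [49, 297], [38, 301], [27, 306], [17, 310]], "exit_edge": "west"}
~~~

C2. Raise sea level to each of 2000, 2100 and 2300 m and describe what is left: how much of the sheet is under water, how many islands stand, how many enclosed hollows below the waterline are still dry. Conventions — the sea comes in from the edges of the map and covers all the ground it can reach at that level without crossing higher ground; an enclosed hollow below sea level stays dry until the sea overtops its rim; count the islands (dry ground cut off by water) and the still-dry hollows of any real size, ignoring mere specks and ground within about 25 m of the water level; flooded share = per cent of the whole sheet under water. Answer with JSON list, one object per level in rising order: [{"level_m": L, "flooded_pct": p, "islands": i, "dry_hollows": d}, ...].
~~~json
[{"level_m": 2000, "flooded_pct": 22, "islands": 0, "dry_hollows": 0}, {"level_m": 2100, "flooded_pct": 37, "islands": 0, "dry_hollows": 0}, {"level_m": 2300, "flooded_pct": 93, "islands": 0, "dry_hollows": 0}]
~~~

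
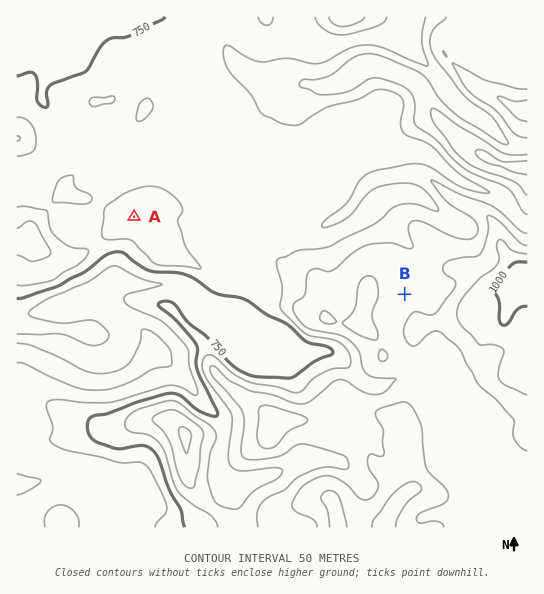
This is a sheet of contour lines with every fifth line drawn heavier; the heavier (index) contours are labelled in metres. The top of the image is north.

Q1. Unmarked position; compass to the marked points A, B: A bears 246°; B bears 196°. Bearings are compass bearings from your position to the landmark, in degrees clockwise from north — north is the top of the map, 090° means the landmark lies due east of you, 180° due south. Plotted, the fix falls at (470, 67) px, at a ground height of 880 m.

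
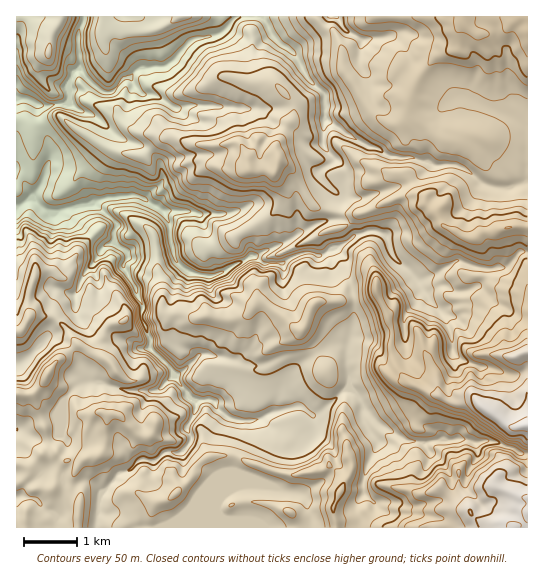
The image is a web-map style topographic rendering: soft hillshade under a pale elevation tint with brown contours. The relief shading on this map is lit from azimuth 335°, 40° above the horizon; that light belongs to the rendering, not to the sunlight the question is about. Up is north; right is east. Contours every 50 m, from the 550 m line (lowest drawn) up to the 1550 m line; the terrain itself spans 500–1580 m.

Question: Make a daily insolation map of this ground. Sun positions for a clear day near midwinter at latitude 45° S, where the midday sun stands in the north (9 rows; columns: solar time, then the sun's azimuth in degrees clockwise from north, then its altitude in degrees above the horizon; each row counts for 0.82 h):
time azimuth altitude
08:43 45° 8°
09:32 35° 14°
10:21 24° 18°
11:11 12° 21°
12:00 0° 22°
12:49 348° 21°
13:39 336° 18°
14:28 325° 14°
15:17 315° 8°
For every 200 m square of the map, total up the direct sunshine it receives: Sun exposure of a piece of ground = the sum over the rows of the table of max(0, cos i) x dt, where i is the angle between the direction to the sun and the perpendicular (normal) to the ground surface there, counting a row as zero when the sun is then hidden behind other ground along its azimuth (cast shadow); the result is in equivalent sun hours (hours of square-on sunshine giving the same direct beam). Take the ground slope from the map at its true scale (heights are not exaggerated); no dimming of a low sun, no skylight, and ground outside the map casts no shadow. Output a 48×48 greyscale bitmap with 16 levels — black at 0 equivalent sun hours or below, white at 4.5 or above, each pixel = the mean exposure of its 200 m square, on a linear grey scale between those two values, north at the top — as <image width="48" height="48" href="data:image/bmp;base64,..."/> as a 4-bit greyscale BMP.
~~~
<image width="48" height="48" href="data:image/bmp;base64,Qk32BAAAAAAAAHYAAAAoAAAAMAAAADAAAAABAAQAAAAAAIAEAAATCwAAEwsAABAAAAAAAAAAAAAAABEREQAiIiIAMzMzAERERABVVVUAZmZmAHd3dwCIiIgAmZmZAKqqqgC7u7sAzMzMAN3d3QDu7u4A////AHd3dmZ4ZUVnd3d3dlNXZXZ4u825dUd4h4eGZ2ZmZlM1Z3VFVEeXVXh5h4h2VnqYd6lVaHZ1VnYyZ3iHebyneEWVREI2irdXZjVVaIZ5iJqWRnd4iHZFeHVSE2umiZVWi3aIdWRIuYiLZXd3ZCEAKJRr7t38uKqYrWZnVjIyW8urllZkJs/8hZdry7mvuY7bmblViGQzISbdyFVq7svP23hpzLmbrYu8yYmpmYl3UhACq93duYd523mHmKpozJaFEIdYdmZlRVWaaau6mYh3mIqXZzACEQAAAFVndmVDWYZ1eq3tyXd3eal2UjUwAAACZSNnZnRmiqynjNkhJqmHaKdlI0QgAAA4qyNUaL3dqO29mnVVUzRkR7dUMzEAIzeqqXYzSazNy62nEAJWZmZUMndEIQBHqJ3cqPxEd3dRIhO1I0VmVWZUNEZDEliZzu7My7umVWVGu4cjlmVVVVVWZmVjWKmJu8unRnrrRUNqrMcASph2RENGiGV4qZh6umABEiWv1VnKmoAlIjM0VBEDZ2Z7iJeIhou86RNZmcqIQSRVM0REVmMRRVVoh5eoif3L3mM0fcpiFzREMiNEVVVkRVVUR3nerKmrq6VFu4mpZTVVU0ZURVimREREVp//qYmqqZqamYiqxneZusuXVayXMSMzaI24Zniad5iZmYiJ12m+3dd5irqsuoZDnKiFV3iGZ5ZmNJudpJ7v///ombqs3Kd3i6hndFdoiIhUZauvhYq9pmzdy5uZmZds25ZXZWaaqJmap1z3e5mkAAA9/Zi6ypiNymQyR1M1icze2WnZV3hjNCEAJlFGWai7lkIiEAAhKc3v/7NVBGdVZ2NCAGthACrsdUQyEBIREK7//+UlUmdXmoeEMiKLYQFXVWQxJpdCEf/ty82TR8p7yp3KdDMzi5IAAjM1q7zMu8uFat52zthVMkNXiEQyJHdiACJGes3v/UkxATSLuDAQABAAAkQ2mZrLc0d6iKvM3EOIQRAAAAExABEAAARIh2Ykiqu5uYmpqWNYhSEAAAEkIAAAABRZhmZ2RGvuuqY0RmVHh0MQABIyZCVmZlOHaHVmiqrN61NmZlU1VTIhE0BXaJiIh3iVZ1Wd64cxATZmZlVDMyJZuUASIzR5iZl5tVvIMRIkRGZWZlZDITm5QjVpzv7dqthmacgQFGVWd2Z3d2dSJ8yEeZnO7Lve/bdoekEjRVZoiIiId4mWv9dHqpvcl4q7upl3VDRGiGd4iIiId6dHpiWazf9zV3ZlVWeGV2VYdmZnd3dmZjEDRZzNu5ZTERIzRFeqVUR4d3ZmZ2ZVVTA3NHMDlWnMp0RVZnvKMTaId3ZmZlVVQjIgNUEhKczM2oiaqry0NFiHdndVREQ0QzMSQSNEMSJ5vMzLvNx0V3iHiHhzISMzRVdmRDRVIRMlnP7bvdpXd4iZmZd2RENFRFeHREVkEAAQOd7KnIIlZ6p4moiHZURURUeGM2d2ZlIAACiomEQyR7QAJFVFVVd1RliIVHh4iIhhETSP5lVEj4VTIiM1ZndmZQ=="/>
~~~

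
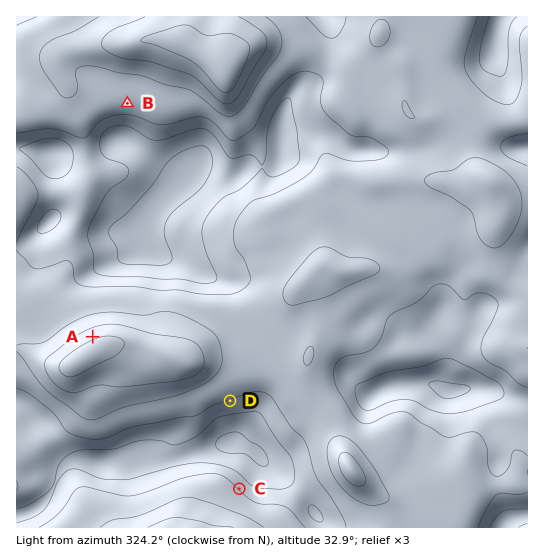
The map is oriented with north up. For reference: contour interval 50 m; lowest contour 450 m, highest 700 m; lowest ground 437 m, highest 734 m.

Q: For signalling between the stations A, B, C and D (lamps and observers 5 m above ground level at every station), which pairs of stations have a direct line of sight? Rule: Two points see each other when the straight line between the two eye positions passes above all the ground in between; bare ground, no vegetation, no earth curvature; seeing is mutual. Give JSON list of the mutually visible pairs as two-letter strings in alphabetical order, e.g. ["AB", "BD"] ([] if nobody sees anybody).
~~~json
["AB", "CD"]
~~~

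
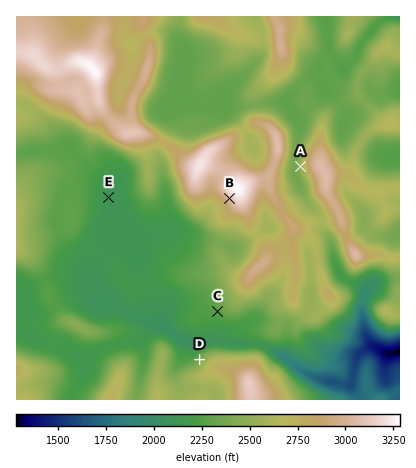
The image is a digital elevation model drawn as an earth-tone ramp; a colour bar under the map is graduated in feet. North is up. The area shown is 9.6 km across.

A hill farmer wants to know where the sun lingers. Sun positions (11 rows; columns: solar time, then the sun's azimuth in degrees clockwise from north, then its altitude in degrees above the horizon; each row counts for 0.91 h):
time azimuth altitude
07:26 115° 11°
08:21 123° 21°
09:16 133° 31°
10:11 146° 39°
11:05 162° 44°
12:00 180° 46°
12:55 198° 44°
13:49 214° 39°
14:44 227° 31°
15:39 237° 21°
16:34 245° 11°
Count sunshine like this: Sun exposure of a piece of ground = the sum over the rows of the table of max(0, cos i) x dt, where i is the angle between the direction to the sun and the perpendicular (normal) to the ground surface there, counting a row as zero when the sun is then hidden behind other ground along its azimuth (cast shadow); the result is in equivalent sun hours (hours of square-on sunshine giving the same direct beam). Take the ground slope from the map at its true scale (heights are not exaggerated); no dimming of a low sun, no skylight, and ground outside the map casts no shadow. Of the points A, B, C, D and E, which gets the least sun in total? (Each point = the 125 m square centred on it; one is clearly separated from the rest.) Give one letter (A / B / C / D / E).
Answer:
D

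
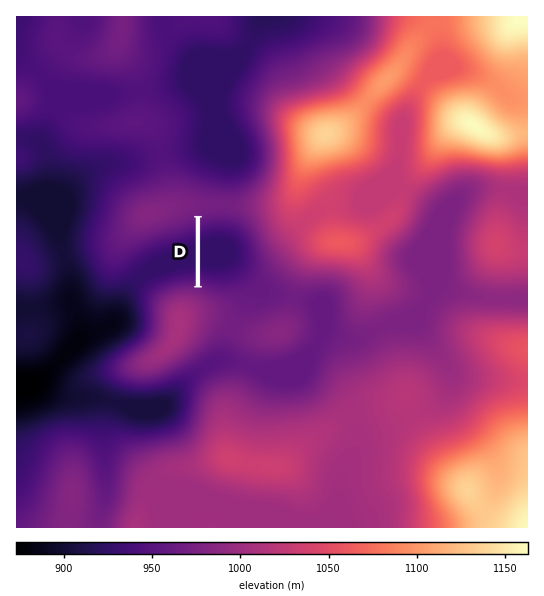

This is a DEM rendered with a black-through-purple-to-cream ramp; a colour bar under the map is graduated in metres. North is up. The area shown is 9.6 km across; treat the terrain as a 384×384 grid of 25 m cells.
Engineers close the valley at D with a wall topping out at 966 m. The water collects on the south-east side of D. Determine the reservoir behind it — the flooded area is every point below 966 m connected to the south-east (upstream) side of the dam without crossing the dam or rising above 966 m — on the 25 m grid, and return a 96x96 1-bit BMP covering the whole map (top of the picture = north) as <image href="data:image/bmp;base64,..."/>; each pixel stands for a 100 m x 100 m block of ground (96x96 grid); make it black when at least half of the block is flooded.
<image width="96" height="96" href="data:image/bmp;base64,Qk2+BAAAAAAAAD4AAAAoAAAAYAAAAGAAAAABAAEAAAAAAIAEAAATCwAAEwsAAAIAAAAAAAAA////AAAAAAAAAAAAAAAAAAAAAAAAAAAAAAAAAAAAAAAAAAAAAAAAAAAAAAAAAAAAAAAAAAAAAAAAAAAAAAAAAAAAAAAAAAAAAAAAAAAAAAAAAAAAAAAAAAAAAAAAAAAAAAAAAAAAAAAAAAAAAAAAAAAAAAAAAAAAAAAAAAAAAAAAAAAAAAAAAAAAAAAAAAAAAAAAAAAAAAAAAAAAAAAAAAAAAAAAAAAAAAAAAAAAAAAAAAAAAAAAAAAAAAAAAAAAAAAAAAAAAAAAAAAAAAAAAAAAAAAAAAAAAAAAAAAAAAAAAAAAAAAAAAAAAAAAAAAAAAAAAAAAAAAAAAAAAAAAAAAAAAAAAAAAAAAAAAAAAAAAAAAAAAAAAAAAAAAAAAAAAAAAAAAAAAAAAAAAAAAAAAAAAAAAAAAAAAAAAAAAAAAAAAAAAAAAAAAAAAAAAAAAAAAAAAAAAAAAAAAAAAAAAAAAAAAAAAAAAAAAAAAAAAAAAAAAAAAAAAAAAAAAAAAAAAAAAAAAAAAAAAAAAAAAAAAAAAAAAAAAAAAAAAAAAAAAAAAAAAAAAAAAAAAAAAAAAAAAAAAAAAAAAAAAAAAAAAAAAAAAAAAAAAAAAAAAAAAAAAAAAAAAAAAAAAAAAAAAAAAAAAAAAAAAAAAAAAAAAAAAAAAAAAAAADwAAAAAAAAAAAAAAH+AAAAAAAAAAAAAAf/AAAAAAAAAAAAAD//AAAAAAAAAAAAAP/+AAAAAAAAAAAAAP/8AAAAAAAAAAAAAP/4AAAAAAAAAAAAAP/4AAAAAAAAAAAAAP/wAAAAAAAAAAAAAP/wAAAAAAAAAAAAAP/wAAAAAAAAAAAAAP/gAAAAAAAAAAAAAP/gAAAAAAAAAAAAAP/gAAAAAAAAAAAAAP/AAAAAAAAAAAAAAP/AAAAAAAAAAAAAAP+AAAAAAAAAAAAAAH4AAAAAAAAAAAAAAAAAAAAAAAAAAAAAAAAAAAAAAAAAAAAAAAAAAAAAAAAAAAAAAAAAAAAAAAAAAAAAAAAAAAAAAAAAAAAAAAAAAAAAAAAAAAAAAAAAAAAAAAAAAAAAAAAAAAAAAAAAAAAAAAAAAAAAAAAAAAAAAAAAAAAAAAAAAAAAAAAAAAAAAAAAAAAAAAAAAAAAAAAAAAAAAAAAAAAAAAAAAAAAAAAAAAAAAAAAAAAAAAAAAAAAAAAAAAAAAAAAAAAAAAAAAAAAAAAAAAAAAAAAAAAAAAAAAAAAAAAAAAAAAAAAAAAAAAAAAAAAAAAAAAAAAAAAAAAAAAAAAAAAAAAAAAAAAAAAAAAAAAAAAAAAAAAAAAAAAAAAAAAAAAAAAAAAAAAAAAAAAAAAAAAAAAAAAAAAAAAAAAAAAAAAAAAAAAAAAAAAAAAAAAAAAAAAAAAAAAAAAAAAAAAAAAAAAAAAAAAAAAAAAAAAAAAAAAAAAAAAAAAAAAAAAAAAAAAAAAAAAAAAAAAAAAAAAAAAAAAAAAAAAAAAAAAAAAAAAAAAAAAAAAAAAAAAAAAAAAAAAAAAAAAAAAAAAAAAAAAAAAAA="/>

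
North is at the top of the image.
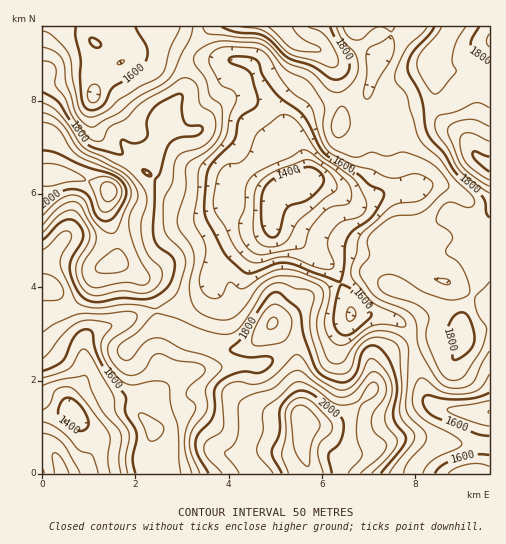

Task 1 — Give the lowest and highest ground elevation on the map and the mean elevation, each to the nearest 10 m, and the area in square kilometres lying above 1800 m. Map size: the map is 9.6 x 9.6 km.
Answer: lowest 1350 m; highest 2140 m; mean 1720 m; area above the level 25.6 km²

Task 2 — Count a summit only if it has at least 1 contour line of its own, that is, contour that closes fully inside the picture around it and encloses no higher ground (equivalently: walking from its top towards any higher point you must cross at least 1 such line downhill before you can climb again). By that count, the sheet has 3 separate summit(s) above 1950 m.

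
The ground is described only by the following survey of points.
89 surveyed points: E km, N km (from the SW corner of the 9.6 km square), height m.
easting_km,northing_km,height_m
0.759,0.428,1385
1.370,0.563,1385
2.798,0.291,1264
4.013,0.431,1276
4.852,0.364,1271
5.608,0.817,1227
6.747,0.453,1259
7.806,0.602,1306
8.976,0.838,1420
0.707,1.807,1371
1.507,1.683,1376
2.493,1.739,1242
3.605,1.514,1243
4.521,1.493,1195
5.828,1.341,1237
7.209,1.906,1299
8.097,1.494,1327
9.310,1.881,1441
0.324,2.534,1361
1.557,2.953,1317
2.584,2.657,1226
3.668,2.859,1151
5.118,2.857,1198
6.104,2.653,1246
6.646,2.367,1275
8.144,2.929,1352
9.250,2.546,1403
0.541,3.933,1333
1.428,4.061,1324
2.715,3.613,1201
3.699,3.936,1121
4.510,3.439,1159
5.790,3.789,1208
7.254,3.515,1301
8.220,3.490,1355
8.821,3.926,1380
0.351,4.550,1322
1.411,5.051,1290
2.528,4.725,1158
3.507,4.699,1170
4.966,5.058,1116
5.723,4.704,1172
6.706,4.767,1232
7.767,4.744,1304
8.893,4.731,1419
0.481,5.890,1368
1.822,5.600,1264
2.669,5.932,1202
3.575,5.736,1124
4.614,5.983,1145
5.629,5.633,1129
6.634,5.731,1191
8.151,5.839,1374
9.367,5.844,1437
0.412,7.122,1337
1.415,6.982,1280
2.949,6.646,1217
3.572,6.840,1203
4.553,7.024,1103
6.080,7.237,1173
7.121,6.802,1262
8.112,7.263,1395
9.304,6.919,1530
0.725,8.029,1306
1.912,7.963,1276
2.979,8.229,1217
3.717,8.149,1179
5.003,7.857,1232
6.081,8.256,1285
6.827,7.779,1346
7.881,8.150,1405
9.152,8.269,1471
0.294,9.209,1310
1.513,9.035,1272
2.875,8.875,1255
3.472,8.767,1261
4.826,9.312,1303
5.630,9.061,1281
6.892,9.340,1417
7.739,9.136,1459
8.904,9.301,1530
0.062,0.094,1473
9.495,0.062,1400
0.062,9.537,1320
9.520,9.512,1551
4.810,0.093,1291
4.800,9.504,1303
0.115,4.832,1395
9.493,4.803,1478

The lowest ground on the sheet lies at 1090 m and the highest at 1575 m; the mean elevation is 1285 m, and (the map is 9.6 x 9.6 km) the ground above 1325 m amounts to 29.9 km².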